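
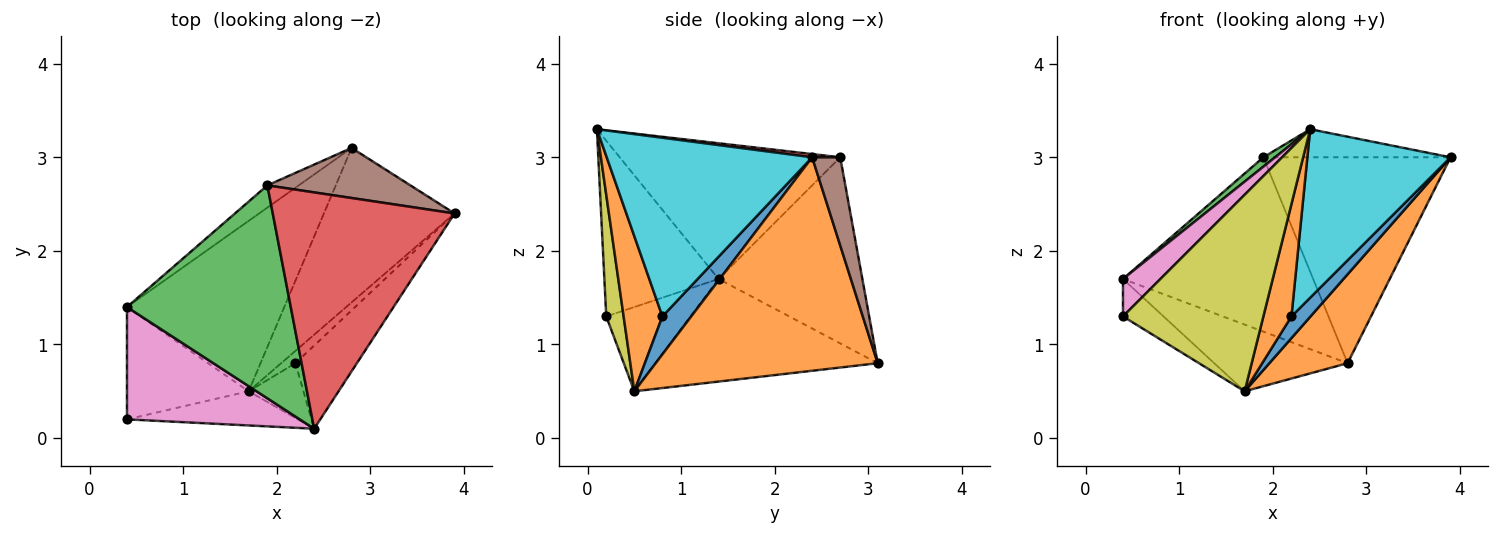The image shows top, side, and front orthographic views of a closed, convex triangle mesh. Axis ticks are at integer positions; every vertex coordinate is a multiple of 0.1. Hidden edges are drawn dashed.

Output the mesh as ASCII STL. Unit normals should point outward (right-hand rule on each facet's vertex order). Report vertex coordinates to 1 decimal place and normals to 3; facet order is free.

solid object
 facet normal -0.519 0.311 -0.796
  outer loop
   vertex 2.8 3.1 0.8
   vertex 1.7 0.5 0.5
   vertex 0.4 1.4 1.7
  endloop
 endfacet
 facet normal 0.817 -0.288 -0.500
  outer loop
   vertex 2.8 3.1 0.8
   vertex 3.9 2.4 3.0
   vertex 1.7 0.5 0.5
  endloop
 endfacet
 facet normal -0.638 -0.034 0.770
  outer loop
   vertex 1.9 2.7 3.0
   vertex 0.4 1.4 1.7
   vertex 2.4 0.1 3.3
  endloop
 endfacet
 facet normal 0.018 0.118 0.993
  outer loop
   vertex 1.9 2.7 3.0
   vertex 2.4 0.1 3.3
   vertex 3.9 2.4 3.0
  endloop
 endfacet
 facet normal -0.600 0.794 -0.101
  outer loop
   vertex 1.9 2.7 3.0
   vertex 2.8 3.1 0.8
   vertex 0.4 1.4 1.7
  endloop
 endfacet
 facet normal 0.144 0.962 0.234
  outer loop
   vertex 1.9 2.7 3.0
   vertex 3.9 2.4 3.0
   vertex 2.8 3.1 0.8
  endloop
 endfacet
 facet normal -0.694 -0.228 0.683
  outer loop
   vertex 0.4 0.2 1.3
   vertex 2.4 0.1 3.3
   vertex 0.4 1.4 1.7
  endloop
 endfacet
 facet normal -0.549 0.264 -0.793
  outer loop
   vertex 0.4 0.2 1.3
   vertex 0.4 1.4 1.7
   vertex 1.7 0.5 0.5
  endloop
 endfacet
 facet normal 0.121 -0.978 -0.170
  outer loop
   vertex 0.4 0.2 1.3
   vertex 1.7 0.5 0.5
   vertex 2.4 0.1 3.3
  endloop
 endfacet
 facet normal 0.790 -0.550 -0.272
  outer loop
   vertex 2.2 0.8 1.3
   vertex 3.9 2.4 3.0
   vertex 2.4 0.1 3.3
  endloop
 endfacet
 facet normal 0.795 -0.527 -0.300
  outer loop
   vertex 2.2 0.8 1.3
   vertex 1.7 0.5 0.5
   vertex 3.9 2.4 3.0
  endloop
 endfacet
 facet normal 0.779 -0.564 -0.275
  outer loop
   vertex 2.2 0.8 1.3
   vertex 2.4 0.1 3.3
   vertex 1.7 0.5 0.5
  endloop
 endfacet
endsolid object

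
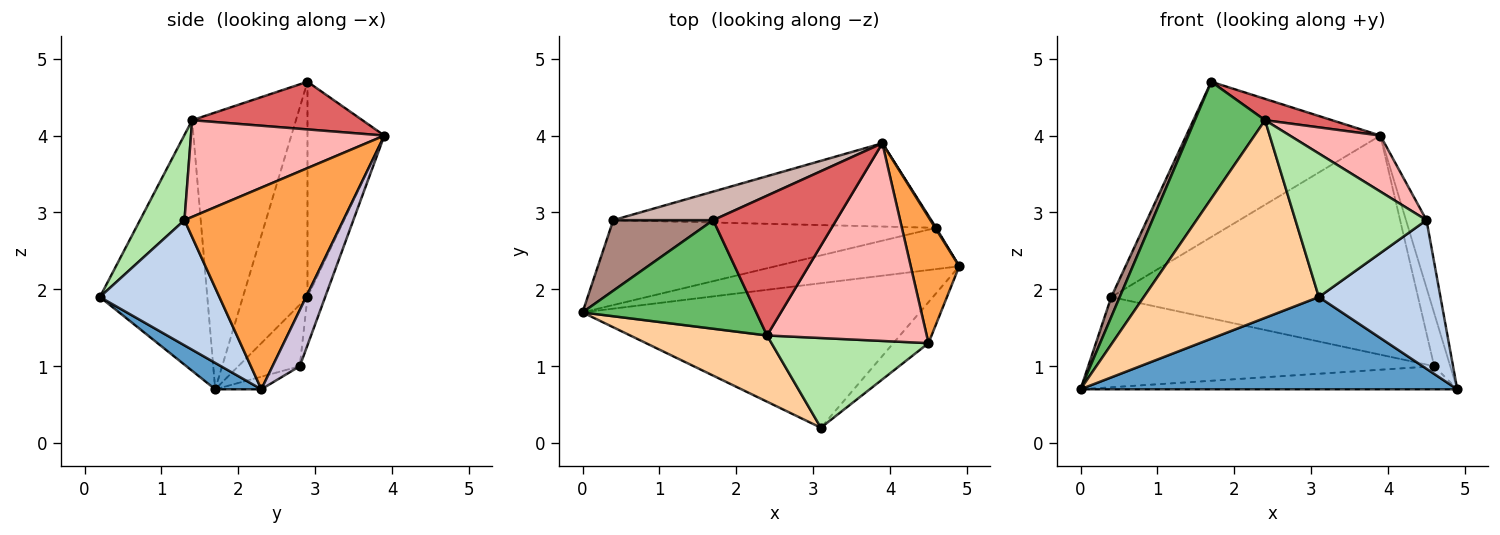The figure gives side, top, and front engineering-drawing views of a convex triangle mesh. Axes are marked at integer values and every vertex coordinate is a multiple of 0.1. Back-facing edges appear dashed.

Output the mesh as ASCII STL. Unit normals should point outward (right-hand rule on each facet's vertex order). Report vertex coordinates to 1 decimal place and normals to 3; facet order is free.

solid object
 facet normal 0.066 -0.537 -0.841
  outer loop
   vertex 3.1 0.2 1.9
   vertex 0.0 1.7 0.7
   vertex 4.9 2.3 0.7
  endloop
 endfacet
 facet normal 0.688 -0.700 -0.193
  outer loop
   vertex 4.5 1.3 2.9
   vertex 3.1 0.2 1.9
   vertex 4.9 2.3 0.7
  endloop
 endfacet
 facet normal 0.965 0.124 0.232
  outer loop
   vertex 3.9 3.9 4.0
   vertex 4.5 1.3 2.9
   vertex 4.9 2.3 0.7
  endloop
 endfacet
 facet normal -0.503 -0.820 0.275
  outer loop
   vertex 2.4 1.4 4.2
   vertex 0.0 1.7 0.7
   vertex 3.1 0.2 1.9
  endloop
 endfacet
 facet normal -0.735 -0.497 0.461
  outer loop
   vertex 2.4 1.4 4.2
   vertex 1.7 2.9 4.7
   vertex 0.0 1.7 0.7
  endloop
 endfacet
 facet normal 0.276 -0.815 0.509
  outer loop
   vertex 2.4 1.4 4.2
   vertex 3.1 0.2 1.9
   vertex 4.5 1.3 2.9
  endloop
 endfacet
 facet normal 0.358 -0.141 0.923
  outer loop
   vertex 2.4 1.4 4.2
   vertex 3.9 3.9 4.0
   vertex 1.7 2.9 4.7
  endloop
 endfacet
 facet normal 0.503 -0.236 0.831
  outer loop
   vertex 2.4 1.4 4.2
   vertex 4.5 1.3 2.9
   vertex 3.9 3.9 4.0
  endloop
 endfacet
 facet normal -0.060 0.487 -0.871
  outer loop
   vertex 4.6 2.8 1.0
   vertex 4.9 2.3 0.7
   vertex 0.0 1.7 0.7
  endloop
 endfacet
 facet normal 0.861 0.508 0.015
  outer loop
   vertex 4.6 2.8 1.0
   vertex 3.9 3.9 4.0
   vertex 4.9 2.3 0.7
  endloop
 endfacet
 facet normal -0.901 -0.118 0.418
  outer loop
   vertex 0.4 2.9 1.9
   vertex 0.0 1.7 0.7
   vertex 1.7 2.9 4.7
  endloop
 endfacet
 facet normal -0.363 0.916 0.169
  outer loop
   vertex 0.4 2.9 1.9
   vertex 1.7 2.9 4.7
   vertex 3.9 3.9 4.0
  endloop
 endfacet
 facet normal -0.128 0.722 -0.680
  outer loop
   vertex 0.4 2.9 1.9
   vertex 4.6 2.8 1.0
   vertex 0.0 1.7 0.7
  endloop
 endfacet
 facet normal -0.054 0.933 -0.355
  outer loop
   vertex 0.4 2.9 1.9
   vertex 3.9 3.9 4.0
   vertex 4.6 2.8 1.0
  endloop
 endfacet
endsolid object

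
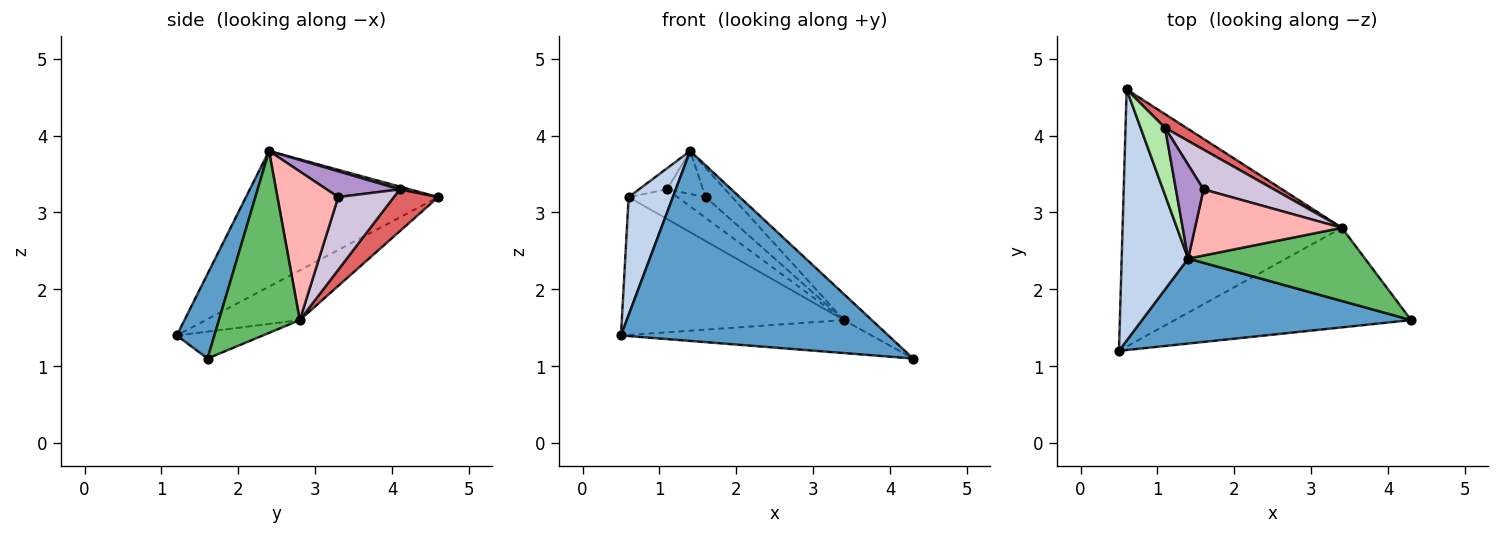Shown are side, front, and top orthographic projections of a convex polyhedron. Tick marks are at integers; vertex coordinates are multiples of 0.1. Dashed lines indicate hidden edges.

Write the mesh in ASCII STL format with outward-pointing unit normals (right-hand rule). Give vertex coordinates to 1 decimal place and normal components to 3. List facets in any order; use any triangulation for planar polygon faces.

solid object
 facet normal 0.127 -0.905 0.405
  outer loop
   vertex 1.4 2.4 3.8
   vertex 0.5 1.2 1.4
   vertex 4.3 1.6 1.1
  endloop
 endfacet
 facet normal -0.879 -0.202 0.431
  outer loop
   vertex 1.4 2.4 3.8
   vertex 0.6 4.6 3.2
   vertex 0.5 1.2 1.4
  endloop
 endfacet
 facet normal -0.107 0.313 -0.944
  outer loop
   vertex 3.4 2.8 1.6
   vertex 4.3 1.6 1.1
   vertex 0.5 1.2 1.4
  endloop
 endfacet
 facet normal -0.196 0.463 -0.864
  outer loop
   vertex 3.4 2.8 1.6
   vertex 0.5 1.2 1.4
   vertex 0.6 4.6 3.2
  endloop
 endfacet
 facet normal 0.696 0.240 0.677
  outer loop
   vertex 3.4 2.8 1.6
   vertex 1.4 2.4 3.8
   vertex 4.3 1.6 1.1
  endloop
 endfacet
 facet normal 0.108 0.298 0.948
  outer loop
   vertex 1.1 4.1 3.3
   vertex 0.6 4.6 3.2
   vertex 1.4 2.4 3.8
  endloop
 endfacet
 facet normal 0.636 0.701 0.324
  outer loop
   vertex 1.1 4.1 3.3
   vertex 3.4 2.8 1.6
   vertex 0.6 4.6 3.2
  endloop
 endfacet
 facet normal 0.679 0.297 0.671
  outer loop
   vertex 1.6 3.3 3.2
   vertex 1.4 2.4 3.8
   vertex 3.4 2.8 1.6
  endloop
 endfacet
 facet normal 0.647 0.318 0.693
  outer loop
   vertex 1.6 3.3 3.2
   vertex 1.1 4.1 3.3
   vertex 1.4 2.4 3.8
  endloop
 endfacet
 facet normal 0.676 0.341 0.654
  outer loop
   vertex 1.6 3.3 3.2
   vertex 3.4 2.8 1.6
   vertex 1.1 4.1 3.3
  endloop
 endfacet
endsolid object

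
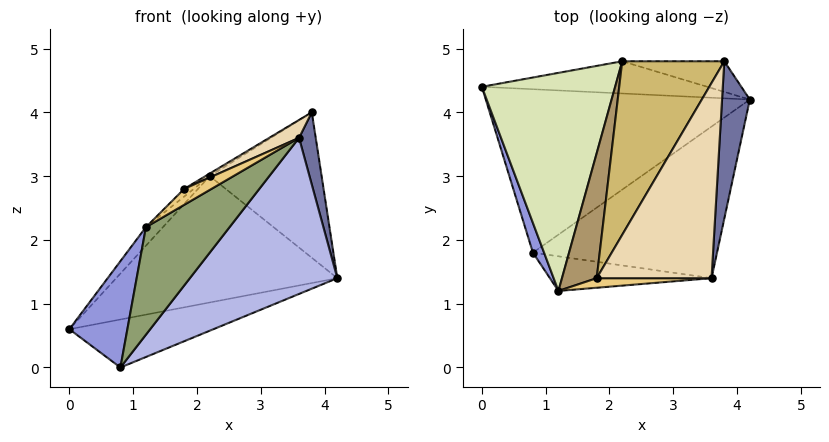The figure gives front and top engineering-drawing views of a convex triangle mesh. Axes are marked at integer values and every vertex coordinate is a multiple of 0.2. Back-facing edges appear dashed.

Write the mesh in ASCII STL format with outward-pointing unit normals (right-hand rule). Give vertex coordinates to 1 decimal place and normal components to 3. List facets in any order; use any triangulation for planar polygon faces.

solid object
 facet normal 0.983 -0.078 0.169
  outer loop
   vertex 3.6 1.4 3.6
   vertex 4.2 4.2 1.4
   vertex 3.8 4.8 4.0
  endloop
 endfacet
 facet normal 0.193 0.277 -0.942
  outer loop
   vertex 0.8 1.8 0.0
   vertex 0.0 4.4 0.6
   vertex 4.2 4.2 1.4
  endloop
 endfacet
 facet normal -0.946 -0.311 0.087
  outer loop
   vertex 0.8 1.8 0.0
   vertex 1.2 1.2 2.2
   vertex 0.0 4.4 0.6
  endloop
 endfacet
 facet normal 0.621 -0.562 -0.546
  outer loop
   vertex 0.8 1.8 0.0
   vertex 4.2 4.2 1.4
   vertex 3.6 1.4 3.6
  endloop
 endfacet
 facet normal 0.250 -0.922 -0.297
  outer loop
   vertex 0.8 1.8 0.0
   vertex 3.6 1.4 3.6
   vertex 1.2 1.2 2.2
  endloop
 endfacet
 facet normal 0.093 0.965 -0.246
  outer loop
   vertex 2.2 4.8 3.0
   vertex 4.2 4.2 1.4
   vertex 0.0 4.4 0.6
  endloop
 endfacet
 facet normal 0.128 0.971 -0.204
  outer loop
   vertex 2.2 4.8 3.0
   vertex 3.8 4.8 4.0
   vertex 4.2 4.2 1.4
  endloop
 endfacet
 facet normal -0.741 0.057 0.669
  outer loop
   vertex 2.2 4.8 3.0
   vertex 0.0 4.4 0.6
   vertex 1.2 1.2 2.2
  endloop
 endfacet
 facet normal -0.714 0.043 0.699
  outer loop
   vertex 1.8 1.4 2.8
   vertex 2.2 4.8 3.0
   vertex 1.2 1.2 2.2
  endloop
 endfacet
 facet normal -0.530 0.012 0.848
  outer loop
   vertex 1.8 1.4 2.8
   vertex 3.8 4.8 4.0
   vertex 2.2 4.8 3.0
  endloop
 endfacet
 facet normal -0.223 -0.836 0.502
  outer loop
   vertex 1.8 1.4 2.8
   vertex 1.2 1.2 2.2
   vertex 3.6 1.4 3.6
  endloop
 endfacet
 facet normal -0.405 -0.083 0.911
  outer loop
   vertex 1.8 1.4 2.8
   vertex 3.6 1.4 3.6
   vertex 3.8 4.8 4.0
  endloop
 endfacet
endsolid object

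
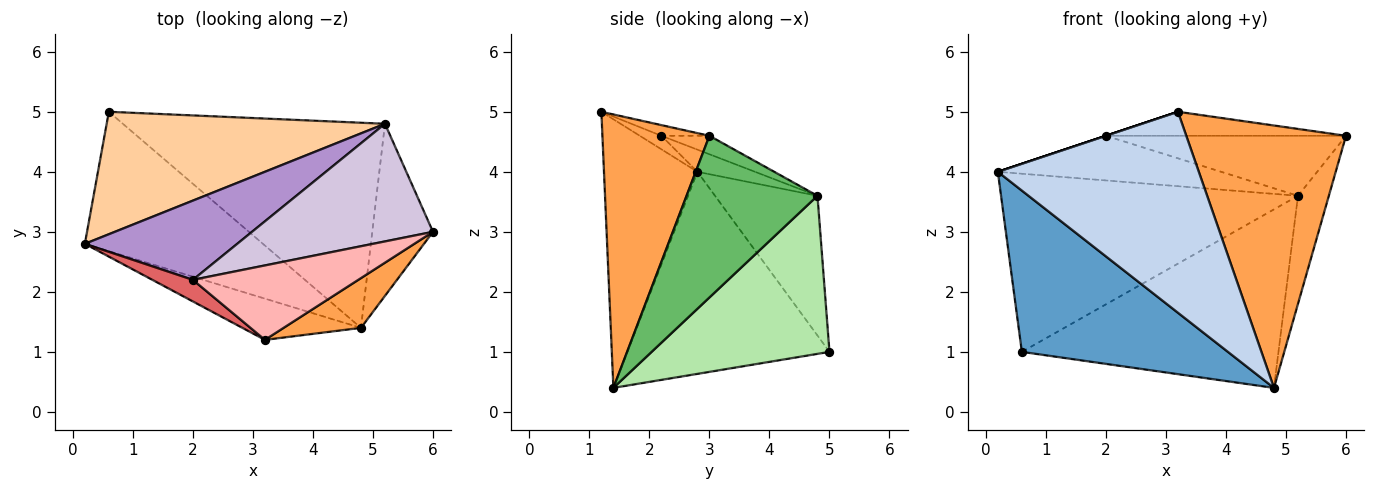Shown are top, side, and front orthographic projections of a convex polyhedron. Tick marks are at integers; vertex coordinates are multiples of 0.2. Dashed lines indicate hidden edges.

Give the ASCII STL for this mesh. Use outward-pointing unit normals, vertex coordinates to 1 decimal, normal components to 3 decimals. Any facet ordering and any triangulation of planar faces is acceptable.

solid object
 facet normal -0.596 -0.608 -0.525
  outer loop
   vertex 4.8 1.4 0.4
   vertex 0.2 2.8 4.0
   vertex 0.6 5.0 1.0
  endloop
 endfacet
 facet normal -0.414 -0.891 -0.183
  outer loop
   vertex 3.2 1.2 5.0
   vertex 0.2 2.8 4.0
   vertex 4.8 1.4 0.4
  endloop
 endfacet
 facet normal 0.550 -0.821 0.156
  outer loop
   vertex 3.2 1.2 5.0
   vertex 4.8 1.4 0.4
   vertex 6.0 3.0 4.6
  endloop
 endfacet
 facet normal -0.273 0.793 0.545
  outer loop
   vertex 5.2 4.8 3.6
   vertex 0.6 5.0 1.0
   vertex 0.2 2.8 4.0
  endloop
 endfacet
 facet normal 0.914 0.216 -0.343
  outer loop
   vertex 5.2 4.8 3.6
   vertex 6.0 3.0 4.6
   vertex 4.8 1.4 0.4
  endloop
 endfacet
 facet normal 0.414 0.598 -0.687
  outer loop
   vertex 5.2 4.8 3.6
   vertex 4.8 1.4 0.4
   vertex 0.6 5.0 1.0
  endloop
 endfacet
 facet normal -0.316 0.000 0.949
  outer loop
   vertex 2.0 2.2 4.6
   vertex 0.2 2.8 4.0
   vertex 3.2 1.2 5.0
  endloop
 endfacet
 facet normal -0.061 0.306 0.950
  outer loop
   vertex 2.0 2.2 4.6
   vertex 3.2 1.2 5.0
   vertex 6.0 3.0 4.6
  endloop
 endfacet
 facet normal -0.126 0.487 0.864
  outer loop
   vertex 2.0 2.2 4.6
   vertex 5.2 4.8 3.6
   vertex 0.2 2.8 4.0
  endloop
 endfacet
 facet normal -0.091 0.453 0.887
  outer loop
   vertex 2.0 2.2 4.6
   vertex 6.0 3.0 4.6
   vertex 5.2 4.8 3.6
  endloop
 endfacet
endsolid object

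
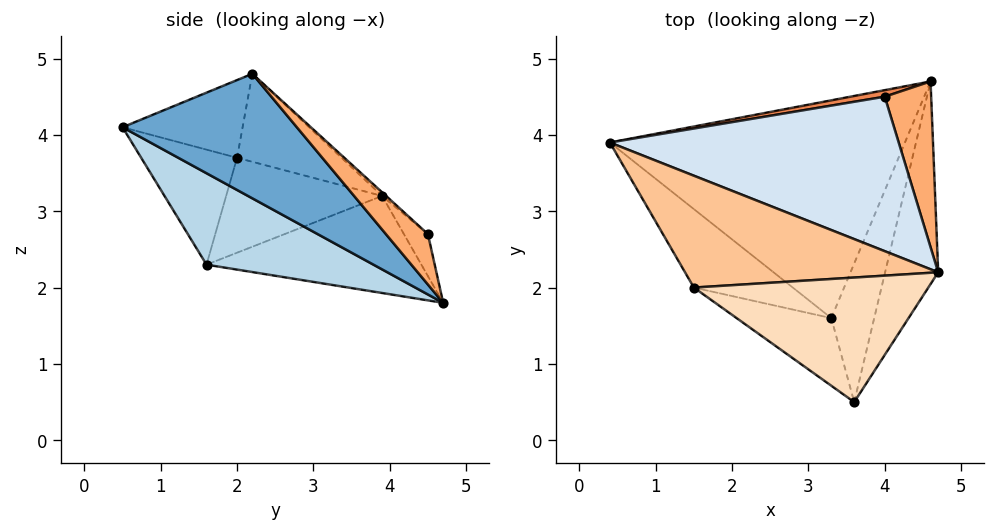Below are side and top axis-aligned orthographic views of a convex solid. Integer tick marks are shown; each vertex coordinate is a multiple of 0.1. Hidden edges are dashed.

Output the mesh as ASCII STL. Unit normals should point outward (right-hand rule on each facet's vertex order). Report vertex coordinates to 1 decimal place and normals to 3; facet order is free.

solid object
 facet normal 0.844 -0.398 -0.360
  outer loop
   vertex 3.6 0.5 4.1
   vertex 4.6 4.7 1.8
   vertex 4.7 2.2 4.8
  endloop
 endfacet
 facet normal -0.312 -0.022 -0.950
  outer loop
   vertex 3.3 1.6 2.3
   vertex 0.4 3.9 3.2
   vertex 4.6 4.7 1.8
  endloop
 endfacet
 facet normal 0.826 -0.409 -0.388
  outer loop
   vertex 3.3 1.6 2.3
   vertex 4.6 4.7 1.8
   vertex 3.6 0.5 4.1
  endloop
 endfacet
 facet normal -0.009 0.673 0.740
  outer loop
   vertex 4.0 4.5 2.7
   vertex 0.4 3.9 3.2
   vertex 4.7 2.2 4.8
  endloop
 endfacet
 facet normal -0.147 0.982 0.120
  outer loop
   vertex 4.0 4.5 2.7
   vertex 4.6 4.7 1.8
   vertex 0.4 3.9 3.2
  endloop
 endfacet
 facet normal 0.562 0.644 0.518
  outer loop
   vertex 4.0 4.5 2.7
   vertex 4.7 2.2 4.8
   vertex 4.6 4.7 1.8
  endloop
 endfacet
 facet normal -0.328 0.058 0.943
  outer loop
   vertex 1.5 2.0 3.7
   vertex 4.7 2.2 4.8
   vertex 0.4 3.9 3.2
  endloop
 endfacet
 facet normal -0.309 -0.184 0.933
  outer loop
   vertex 1.5 2.0 3.7
   vertex 3.6 0.5 4.1
   vertex 4.7 2.2 4.8
  endloop
 endfacet
 facet normal -0.596 -0.509 -0.621
  outer loop
   vertex 1.5 2.0 3.7
   vertex 0.4 3.9 3.2
   vertex 3.3 1.6 2.3
  endloop
 endfacet
 facet normal -0.482 -0.781 -0.397
  outer loop
   vertex 1.5 2.0 3.7
   vertex 3.3 1.6 2.3
   vertex 3.6 0.5 4.1
  endloop
 endfacet
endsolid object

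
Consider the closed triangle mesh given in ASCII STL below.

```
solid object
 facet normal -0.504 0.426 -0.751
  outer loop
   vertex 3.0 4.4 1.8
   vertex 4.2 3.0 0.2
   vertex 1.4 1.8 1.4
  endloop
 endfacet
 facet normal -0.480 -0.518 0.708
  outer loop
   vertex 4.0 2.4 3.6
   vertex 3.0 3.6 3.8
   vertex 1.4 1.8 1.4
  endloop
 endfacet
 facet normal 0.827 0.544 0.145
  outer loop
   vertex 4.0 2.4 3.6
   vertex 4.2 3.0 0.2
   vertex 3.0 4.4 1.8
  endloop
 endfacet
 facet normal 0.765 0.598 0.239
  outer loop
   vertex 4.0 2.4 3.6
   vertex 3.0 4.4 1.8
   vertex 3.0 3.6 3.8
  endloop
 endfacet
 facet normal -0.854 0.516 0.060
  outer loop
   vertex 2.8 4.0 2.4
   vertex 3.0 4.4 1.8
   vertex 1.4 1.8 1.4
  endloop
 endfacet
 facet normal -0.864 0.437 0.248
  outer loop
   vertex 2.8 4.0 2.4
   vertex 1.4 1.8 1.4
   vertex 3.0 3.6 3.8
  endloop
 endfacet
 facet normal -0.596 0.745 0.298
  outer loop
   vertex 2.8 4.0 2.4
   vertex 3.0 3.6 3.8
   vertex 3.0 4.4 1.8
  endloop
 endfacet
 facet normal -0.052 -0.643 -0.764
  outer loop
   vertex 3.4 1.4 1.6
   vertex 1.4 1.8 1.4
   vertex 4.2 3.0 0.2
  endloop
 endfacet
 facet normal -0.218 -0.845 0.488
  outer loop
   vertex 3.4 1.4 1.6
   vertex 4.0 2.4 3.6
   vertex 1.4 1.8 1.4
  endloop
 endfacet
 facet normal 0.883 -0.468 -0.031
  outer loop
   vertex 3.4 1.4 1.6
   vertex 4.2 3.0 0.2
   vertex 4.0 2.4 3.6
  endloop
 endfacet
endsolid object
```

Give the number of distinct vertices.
7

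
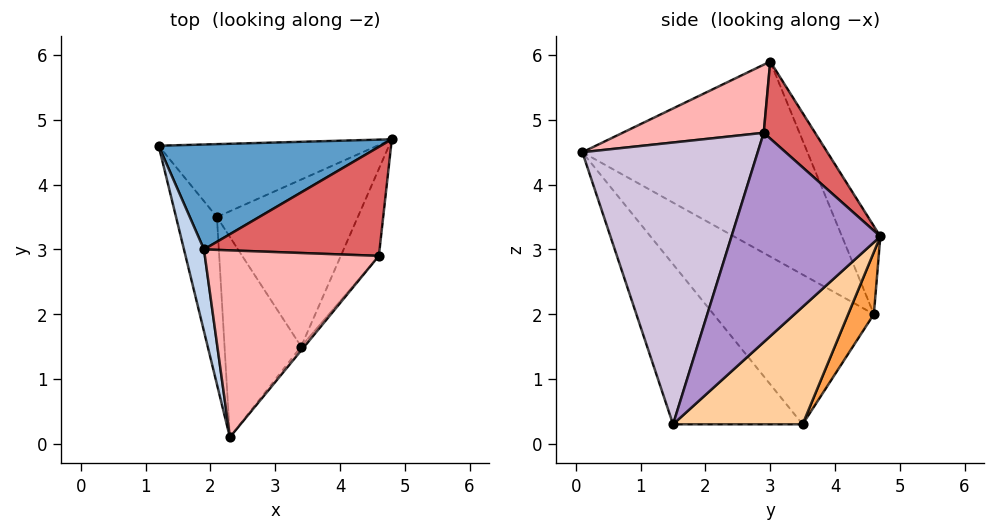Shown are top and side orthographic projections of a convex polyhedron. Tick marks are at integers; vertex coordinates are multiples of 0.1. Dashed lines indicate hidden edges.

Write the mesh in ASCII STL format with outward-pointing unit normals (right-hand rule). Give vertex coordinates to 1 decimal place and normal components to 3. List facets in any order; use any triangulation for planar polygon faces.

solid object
 facet normal -0.158 0.903 0.399
  outer loop
   vertex 1.9 3.0 5.9
   vertex 4.8 4.7 3.2
   vertex 1.2 4.6 2.0
  endloop
 endfacet
 facet normal -0.978 -0.183 0.100
  outer loop
   vertex 1.9 3.0 5.9
   vertex 1.2 4.6 2.0
   vertex 2.3 0.1 4.5
  endloop
 endfacet
 facet normal 0.138 0.863 -0.486
  outer loop
   vertex 2.1 3.5 0.3
   vertex 1.2 4.6 2.0
   vertex 4.8 4.7 3.2
  endloop
 endfacet
 facet normal 0.591 0.384 -0.709
  outer loop
   vertex 2.1 3.5 0.3
   vertex 4.8 4.7 3.2
   vertex 3.4 1.5 0.3
  endloop
 endfacet
 facet normal -0.901 -0.357 -0.246
  outer loop
   vertex 2.1 3.5 0.3
   vertex 2.3 0.1 4.5
   vertex 1.2 4.6 2.0
  endloop
 endfacet
 facet normal -0.778 -0.506 -0.372
  outer loop
   vertex 2.1 3.5 0.3
   vertex 3.4 1.5 0.3
   vertex 2.3 0.1 4.5
  endloop
 endfacet
 facet normal 0.318 0.610 0.726
  outer loop
   vertex 4.6 2.9 4.8
   vertex 4.8 4.7 3.2
   vertex 1.9 3.0 5.9
  endloop
 endfacet
 facet normal 0.339 -0.371 0.865
  outer loop
   vertex 4.6 2.9 4.8
   vertex 1.9 3.0 5.9
   vertex 2.3 0.1 4.5
  endloop
 endfacet
 facet normal 0.950 -0.259 -0.173
  outer loop
   vertex 4.6 2.9 4.8
   vertex 3.4 1.5 0.3
   vertex 4.8 4.7 3.2
  endloop
 endfacet
 facet normal 0.773 -0.634 -0.009
  outer loop
   vertex 4.6 2.9 4.8
   vertex 2.3 0.1 4.5
   vertex 3.4 1.5 0.3
  endloop
 endfacet
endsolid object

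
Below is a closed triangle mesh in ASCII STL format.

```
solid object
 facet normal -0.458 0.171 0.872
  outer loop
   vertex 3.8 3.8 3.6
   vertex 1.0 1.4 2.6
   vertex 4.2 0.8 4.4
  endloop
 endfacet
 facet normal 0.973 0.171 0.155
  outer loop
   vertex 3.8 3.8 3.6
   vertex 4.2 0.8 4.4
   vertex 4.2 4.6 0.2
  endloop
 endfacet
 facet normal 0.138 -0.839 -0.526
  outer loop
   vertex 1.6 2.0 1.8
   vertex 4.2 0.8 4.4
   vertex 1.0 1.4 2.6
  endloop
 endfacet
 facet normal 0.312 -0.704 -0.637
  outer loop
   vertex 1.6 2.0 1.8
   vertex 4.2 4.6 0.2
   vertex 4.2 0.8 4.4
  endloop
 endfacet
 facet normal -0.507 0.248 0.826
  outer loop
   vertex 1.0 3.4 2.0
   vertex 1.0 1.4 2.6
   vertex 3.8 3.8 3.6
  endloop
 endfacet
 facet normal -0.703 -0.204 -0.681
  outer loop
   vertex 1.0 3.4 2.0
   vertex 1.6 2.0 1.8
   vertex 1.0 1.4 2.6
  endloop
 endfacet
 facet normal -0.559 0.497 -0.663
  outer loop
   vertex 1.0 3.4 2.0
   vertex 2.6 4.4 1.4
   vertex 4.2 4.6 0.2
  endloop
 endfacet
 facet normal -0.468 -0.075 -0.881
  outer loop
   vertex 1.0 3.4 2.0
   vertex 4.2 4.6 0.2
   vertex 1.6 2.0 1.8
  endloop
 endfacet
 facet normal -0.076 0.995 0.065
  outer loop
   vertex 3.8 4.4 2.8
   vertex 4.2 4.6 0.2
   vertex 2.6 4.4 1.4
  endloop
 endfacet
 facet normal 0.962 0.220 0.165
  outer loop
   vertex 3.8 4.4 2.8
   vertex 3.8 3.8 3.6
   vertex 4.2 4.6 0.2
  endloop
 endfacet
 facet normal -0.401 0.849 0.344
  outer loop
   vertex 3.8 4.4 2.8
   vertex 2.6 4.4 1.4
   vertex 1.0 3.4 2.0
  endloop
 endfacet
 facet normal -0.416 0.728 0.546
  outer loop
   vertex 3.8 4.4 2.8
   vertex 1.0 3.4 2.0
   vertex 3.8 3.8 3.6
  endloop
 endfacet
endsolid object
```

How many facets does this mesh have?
12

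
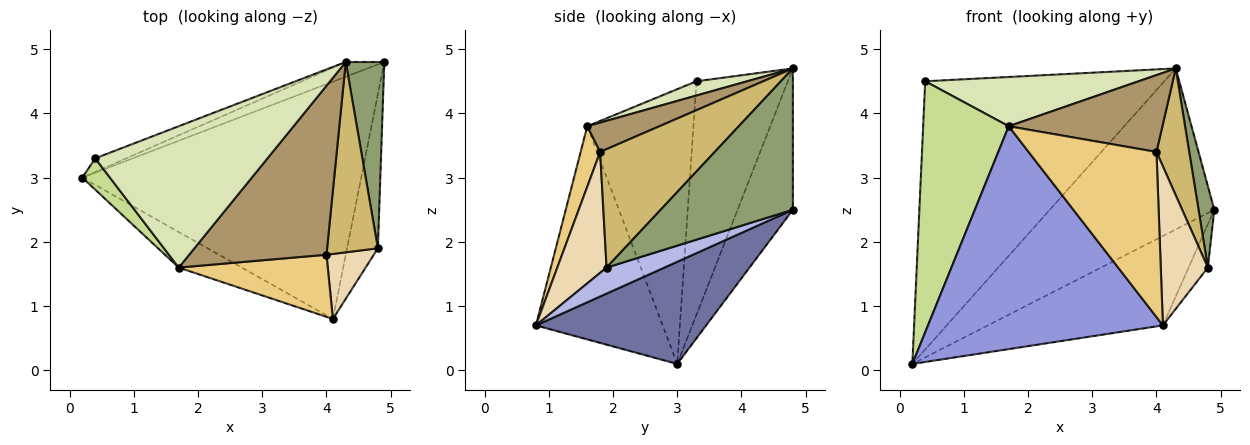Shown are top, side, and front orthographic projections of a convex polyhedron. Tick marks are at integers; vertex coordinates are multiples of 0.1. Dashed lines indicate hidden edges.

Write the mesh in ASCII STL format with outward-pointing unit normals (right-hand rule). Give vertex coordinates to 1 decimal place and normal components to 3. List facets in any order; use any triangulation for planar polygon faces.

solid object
 facet normal 0.324 0.333 -0.885
  outer loop
   vertex 4.1 0.8 0.7
   vertex 0.2 3.0 0.1
   vertex 4.9 4.8 2.5
  endloop
 endfacet
 facet normal -0.317 0.944 -0.087
  outer loop
   vertex 4.3 4.8 4.7
   vertex 4.9 4.8 2.5
   vertex 0.2 3.0 0.1
  endloop
 endfacet
 facet normal -0.470 -0.872 -0.139
  outer loop
   vertex 1.7 1.6 3.8
   vertex 0.2 3.0 0.1
   vertex 4.1 0.8 0.7
  endloop
 endfacet
 facet normal 0.630 0.210 -0.747
  outer loop
   vertex 4.8 1.9 1.6
   vertex 4.1 0.8 0.7
   vertex 4.9 4.8 2.5
  endloop
 endfacet
 facet normal 0.958 -0.114 0.261
  outer loop
   vertex 4.8 1.9 1.6
   vertex 4.9 4.8 2.5
   vertex 4.3 4.8 4.7
  endloop
 endfacet
 facet normal -0.356 0.933 -0.047
  outer loop
   vertex 0.4 3.3 4.5
   vertex 4.3 4.8 4.7
   vertex 0.2 3.0 0.1
  endloop
 endfacet
 facet normal -0.776 -0.626 0.078
  outer loop
   vertex 0.4 3.3 4.5
   vertex 0.2 3.0 0.1
   vertex 1.7 1.6 3.8
  endloop
 endfacet
 facet normal 0.078 -0.328 0.941
  outer loop
   vertex 0.4 3.3 4.5
   vertex 1.7 1.6 3.8
   vertex 4.3 4.8 4.7
  endloop
 endfacet
 facet normal 0.191 -0.406 0.894
  outer loop
   vertex 4.0 1.8 3.4
   vertex 4.3 4.8 4.7
   vertex 1.7 1.6 3.8
  endloop
 endfacet
 facet normal 0.889 -0.254 0.381
  outer loop
   vertex 4.0 1.8 3.4
   vertex 4.8 1.9 1.6
   vertex 4.3 4.8 4.7
  endloop
 endfacet
 facet normal 0.141 -0.927 0.348
  outer loop
   vertex 4.0 1.8 3.4
   vertex 1.7 1.6 3.8
   vertex 4.1 0.8 0.7
  endloop
 endfacet
 facet normal 0.695 -0.665 0.272
  outer loop
   vertex 4.0 1.8 3.4
   vertex 4.1 0.8 0.7
   vertex 4.8 1.9 1.6
  endloop
 endfacet
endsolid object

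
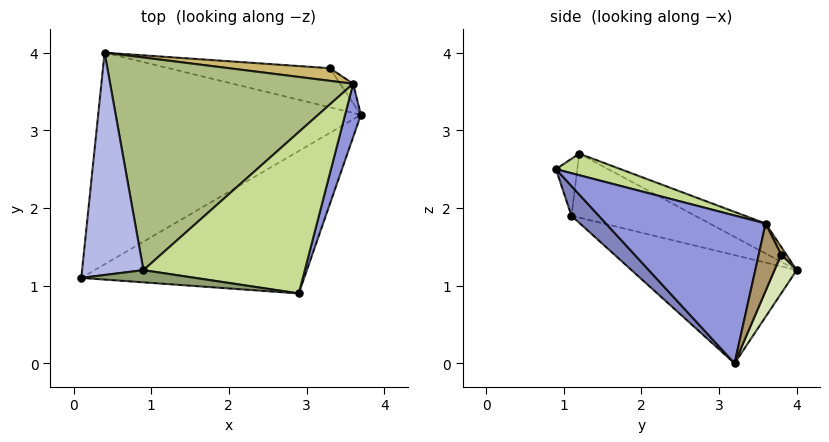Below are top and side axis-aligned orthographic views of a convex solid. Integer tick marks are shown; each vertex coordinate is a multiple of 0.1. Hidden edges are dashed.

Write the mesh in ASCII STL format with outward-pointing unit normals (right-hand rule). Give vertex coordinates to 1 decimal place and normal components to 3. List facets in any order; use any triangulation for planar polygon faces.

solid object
 facet normal -0.375 -0.181 -0.909
  outer loop
   vertex 0.4 4.0 1.2
   vertex 3.7 3.2 0.0
   vertex 0.1 1.1 1.9
  endloop
 endfacet
 facet normal 0.088 -0.747 -0.659
  outer loop
   vertex 2.9 0.9 2.5
   vertex 0.1 1.1 1.9
   vertex 3.7 3.2 0.0
  endloop
 endfacet
 facet normal 0.969 -0.224 0.104
  outer loop
   vertex 3.6 3.6 1.8
   vertex 2.9 0.9 2.5
   vertex 3.7 3.2 0.0
  endloop
 endfacet
 facet normal -0.702 0.235 0.672
  outer loop
   vertex 0.9 1.2 2.7
   vertex 0.4 4.0 1.2
   vertex 0.1 1.1 1.9
  endloop
 endfacet
 facet normal -0.120 -0.963 0.241
  outer loop
   vertex 0.9 1.2 2.7
   vertex 0.1 1.1 1.9
   vertex 2.9 0.9 2.5
  endloop
 endfacet
 facet normal -0.109 0.454 0.884
  outer loop
   vertex 0.9 1.2 2.7
   vertex 3.6 3.6 1.8
   vertex 0.4 4.0 1.2
  endloop
 endfacet
 facet normal 0.129 0.217 0.967
  outer loop
   vertex 0.9 1.2 2.7
   vertex 2.9 0.9 2.5
   vertex 3.6 3.6 1.8
  endloop
 endfacet
 facet normal 0.089 0.924 -0.371
  outer loop
   vertex 3.3 3.8 1.4
   vertex 3.7 3.2 0.0
   vertex 0.4 4.0 1.2
  endloop
 endfacet
 facet normal 0.662 0.739 -0.127
  outer loop
   vertex 3.3 3.8 1.4
   vertex 3.6 3.6 1.8
   vertex 3.7 3.2 0.0
  endloop
 endfacet
 facet normal 0.033 0.904 0.427
  outer loop
   vertex 3.3 3.8 1.4
   vertex 0.4 4.0 1.2
   vertex 3.6 3.6 1.8
  endloop
 endfacet
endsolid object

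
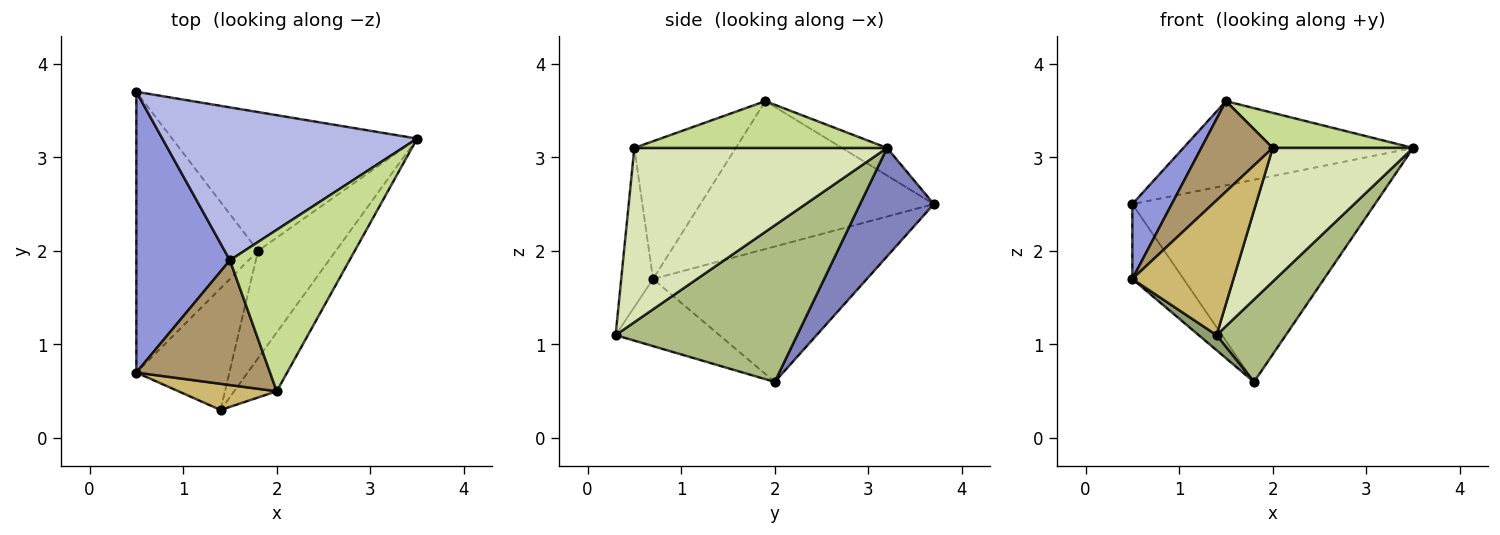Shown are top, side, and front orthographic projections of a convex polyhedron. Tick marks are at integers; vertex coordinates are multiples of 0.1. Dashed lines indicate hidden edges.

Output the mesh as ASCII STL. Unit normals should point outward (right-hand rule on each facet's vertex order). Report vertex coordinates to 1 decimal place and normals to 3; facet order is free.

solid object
 facet normal -0.732 0.175 -0.658
  outer loop
   vertex 1.8 2.0 0.6
   vertex 0.5 0.7 1.7
   vertex 0.5 3.7 2.5
  endloop
 endfacet
 facet normal 0.243 0.800 -0.549
  outer loop
   vertex 1.8 2.0 0.6
   vertex 0.5 3.7 2.5
   vertex 3.5 3.2 3.1
  endloop
 endfacet
 facet normal -0.837 -0.141 0.529
  outer loop
   vertex 1.5 1.9 3.6
   vertex 0.5 3.7 2.5
   vertex 0.5 0.7 1.7
  endloop
 endfacet
 facet normal -0.094 0.480 0.872
  outer loop
   vertex 1.5 1.9 3.6
   vertex 3.5 3.2 3.1
   vertex 0.5 3.7 2.5
  endloop
 endfacet
 facet normal -0.582 -0.100 -0.807
  outer loop
   vertex 1.4 0.3 1.1
   vertex 0.5 0.7 1.7
   vertex 1.8 2.0 0.6
  endloop
 endfacet
 facet normal 0.847 -0.323 -0.421
  outer loop
   vertex 1.4 0.3 1.1
   vertex 1.8 2.0 0.6
   vertex 3.5 3.2 3.1
  endloop
 endfacet
 facet normal 0.357 -0.198 0.913
  outer loop
   vertex 2.0 0.5 3.1
   vertex 3.5 3.2 3.1
   vertex 1.5 1.9 3.6
  endloop
 endfacet
 facet normal 0.855 -0.475 -0.209
  outer loop
   vertex 2.0 0.5 3.1
   vertex 1.4 0.3 1.1
   vertex 3.5 3.2 3.1
  endloop
 endfacet
 facet normal -0.640 -0.451 0.622
  outer loop
   vertex 2.0 0.5 3.1
   vertex 1.5 1.9 3.6
   vertex 0.5 0.7 1.7
  endloop
 endfacet
 facet normal -0.295 -0.938 0.182
  outer loop
   vertex 2.0 0.5 3.1
   vertex 0.5 0.7 1.7
   vertex 1.4 0.3 1.1
  endloop
 endfacet
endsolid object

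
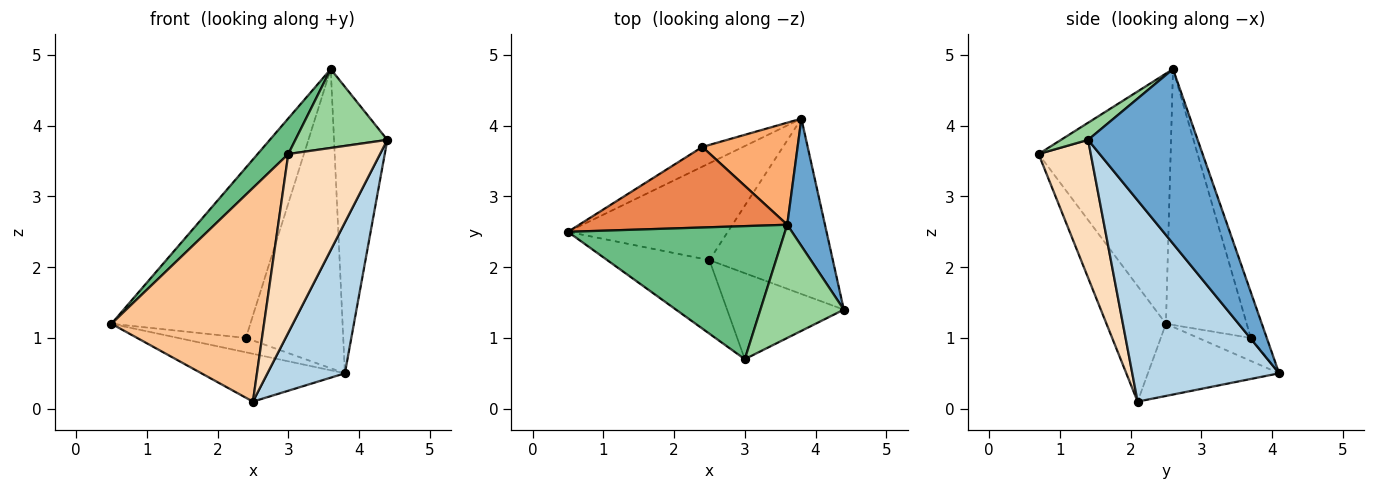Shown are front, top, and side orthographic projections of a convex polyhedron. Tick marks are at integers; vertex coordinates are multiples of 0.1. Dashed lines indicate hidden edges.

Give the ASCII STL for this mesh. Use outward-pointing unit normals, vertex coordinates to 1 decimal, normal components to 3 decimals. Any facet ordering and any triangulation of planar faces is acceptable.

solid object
 facet normal 0.883 0.429 0.191
  outer loop
   vertex 3.6 2.6 4.8
   vertex 4.4 1.4 3.8
   vertex 3.8 4.1 0.5
  endloop
 endfacet
 facet normal -0.375 0.410 -0.831
  outer loop
   vertex 2.5 2.1 0.1
   vertex 0.5 2.5 1.2
   vertex 3.8 4.1 0.5
  endloop
 endfacet
 facet normal 0.778 -0.410 -0.477
  outer loop
   vertex 2.5 2.1 0.1
   vertex 3.8 4.1 0.5
   vertex 4.4 1.4 3.8
  endloop
 endfacet
 facet normal -0.416 0.535 -0.735
  outer loop
   vertex 2.4 3.7 1.0
   vertex 3.8 4.1 0.5
   vertex 0.5 2.5 1.2
  endloop
 endfacet
 facet normal -0.465 0.800 0.379
  outer loop
   vertex 2.4 3.7 1.0
   vertex 0.5 2.5 1.2
   vertex 3.6 2.6 4.8
  endloop
 endfacet
 facet normal -0.153 0.935 0.319
  outer loop
   vertex 2.4 3.7 1.0
   vertex 3.6 2.6 4.8
   vertex 3.8 4.1 0.5
  endloop
 endfacet
 facet normal -0.346 -0.887 -0.306
  outer loop
   vertex 3.0 0.7 3.6
   vertex 0.5 2.5 1.2
   vertex 2.5 2.1 0.1
  endloop
 endfacet
 facet normal 0.456 -0.802 -0.386
  outer loop
   vertex 3.0 0.7 3.6
   vertex 2.5 2.1 0.1
   vertex 4.4 1.4 3.8
  endloop
 endfacet
 facet normal -0.744 -0.173 0.645
  outer loop
   vertex 3.0 0.7 3.6
   vertex 3.6 2.6 4.8
   vertex 0.5 2.5 1.2
  endloop
 endfacet
 facet normal 0.166 -0.564 0.809
  outer loop
   vertex 3.0 0.7 3.6
   vertex 4.4 1.4 3.8
   vertex 3.6 2.6 4.8
  endloop
 endfacet
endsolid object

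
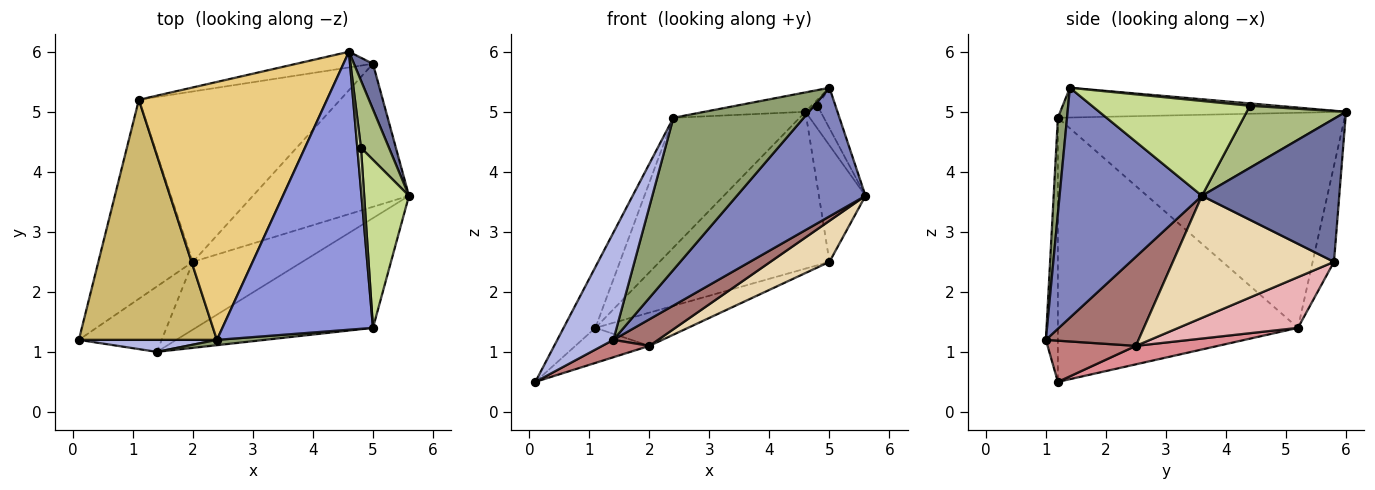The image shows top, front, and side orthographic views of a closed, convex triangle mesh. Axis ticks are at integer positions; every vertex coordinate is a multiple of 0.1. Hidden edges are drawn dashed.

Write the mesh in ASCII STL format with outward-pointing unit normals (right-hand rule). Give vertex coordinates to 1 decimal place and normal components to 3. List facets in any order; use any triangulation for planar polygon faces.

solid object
 facet normal 0.940 0.319 0.125
  outer loop
   vertex 5.0 5.8 2.5
   vertex 4.6 6.0 5.0
   vertex 5.6 3.6 3.6
  endloop
 endfacet
 facet normal 0.644 -0.582 -0.497
  outer loop
   vertex 1.4 1.0 1.2
   vertex 5.6 3.6 3.6
   vertex 5.0 1.4 5.4
  endloop
 endfacet
 facet normal -0.193 0.068 0.979
  outer loop
   vertex 2.4 1.2 4.9
   vertex 5.0 1.4 5.4
   vertex 4.6 6.0 5.0
  endloop
 endfacet
 facet normal -0.208 -0.972 0.109
  outer loop
   vertex 2.4 1.2 4.9
   vertex 0.1 1.2 0.5
   vertex 1.4 1.0 1.2
  endloop
 endfacet
 facet normal 0.070 -0.997 0.035
  outer loop
   vertex 2.4 1.2 4.9
   vertex 1.4 1.0 1.2
   vertex 5.0 1.4 5.4
  endloop
 endfacet
 facet normal 0.903 0.138 0.408
  outer loop
   vertex 4.8 4.4 5.1
   vertex 5.6 3.6 3.6
   vertex 4.6 6.0 5.0
  endloop
 endfacet
 facet normal 0.899 0.102 0.425
  outer loop
   vertex 4.8 4.4 5.1
   vertex 5.0 1.4 5.4
   vertex 5.6 3.6 3.6
  endloop
 endfacet
 facet normal 0.537 0.119 0.835
  outer loop
   vertex 4.8 4.4 5.1
   vertex 4.6 6.0 5.0
   vertex 5.0 1.4 5.4
  endloop
 endfacet
 facet normal -0.124 0.987 -0.099
  outer loop
   vertex 1.1 5.2 1.4
   vertex 4.6 6.0 5.0
   vertex 5.0 5.8 2.5
  endloop
 endfacet
 facet normal -0.880 0.117 0.460
  outer loop
   vertex 1.1 5.2 1.4
   vertex 0.1 1.2 0.5
   vertex 2.4 1.2 4.9
  endloop
 endfacet
 facet normal -0.715 0.315 0.625
  outer loop
   vertex 1.1 5.2 1.4
   vertex 2.4 1.2 4.9
   vertex 4.6 6.0 5.0
  endloop
 endfacet
 facet normal 0.601 -0.220 -0.768
  outer loop
   vertex 2.0 2.5 1.1
   vertex 5.0 5.8 2.5
   vertex 5.6 3.6 3.6
  endloop
 endfacet
 facet normal 0.604 -0.291 -0.742
  outer loop
   vertex 2.0 2.5 1.1
   vertex 5.6 3.6 3.6
   vertex 1.4 1.0 1.2
  endloop
 endfacet
 facet normal 0.433 -0.231 -0.871
  outer loop
   vertex 2.0 2.5 1.1
   vertex 1.4 1.0 1.2
   vertex 0.1 1.2 0.5
  endloop
 endfacet
 facet normal 0.189 0.170 -0.967
  outer loop
   vertex 2.0 2.5 1.1
   vertex 0.1 1.2 0.5
   vertex 1.1 5.2 1.4
  endloop
 endfacet
 facet normal 0.240 0.186 -0.953
  outer loop
   vertex 2.0 2.5 1.1
   vertex 1.1 5.2 1.4
   vertex 5.0 5.8 2.5
  endloop
 endfacet
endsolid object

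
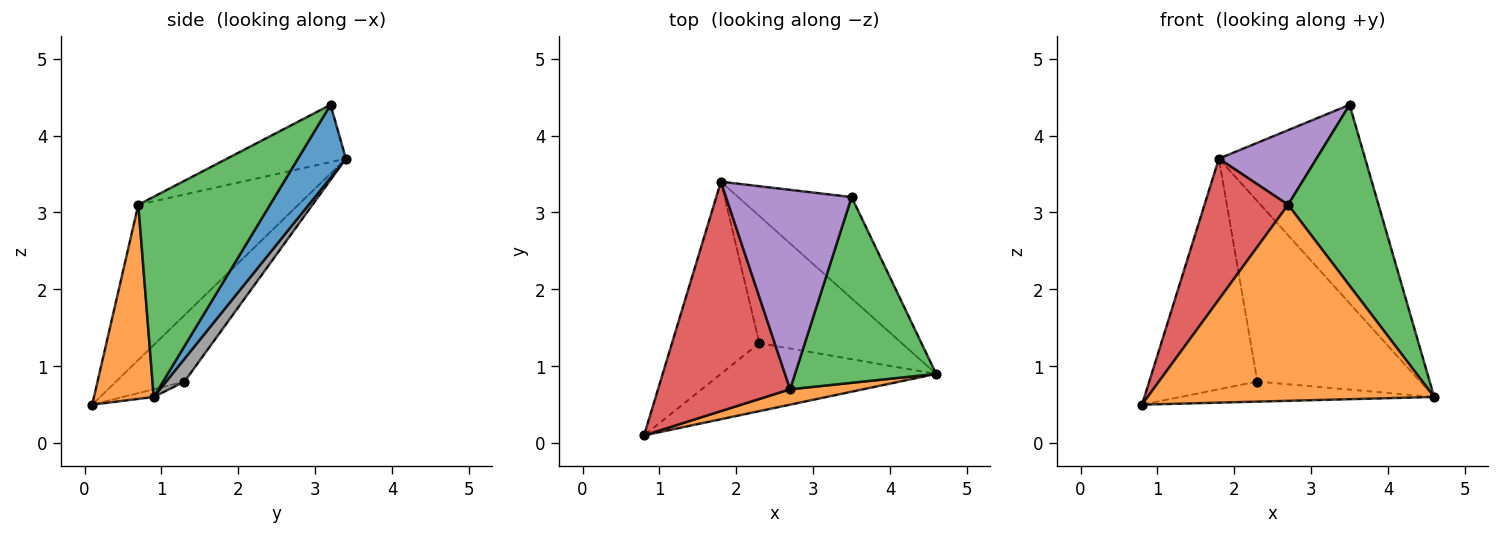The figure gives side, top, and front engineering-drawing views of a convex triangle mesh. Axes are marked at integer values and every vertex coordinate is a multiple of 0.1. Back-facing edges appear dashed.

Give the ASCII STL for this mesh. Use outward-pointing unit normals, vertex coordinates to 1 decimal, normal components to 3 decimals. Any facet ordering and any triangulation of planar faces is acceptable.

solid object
 facet normal 0.280 0.855 -0.436
  outer loop
   vertex 3.5 3.2 4.4
   vertex 4.6 0.9 0.6
   vertex 1.8 3.4 3.7
  endloop
 endfacet
 facet normal 0.203 -0.976 0.077
  outer loop
   vertex 2.7 0.7 3.1
   vertex 0.8 0.1 0.5
   vertex 4.6 0.9 0.6
  endloop
 endfacet
 facet normal 0.713 -0.489 0.503
  outer loop
   vertex 2.7 0.7 3.1
   vertex 4.6 0.9 0.6
   vertex 3.5 3.2 4.4
  endloop
 endfacet
 facet normal -0.707 -0.370 0.602
  outer loop
   vertex 2.7 0.7 3.1
   vertex 1.8 3.4 3.7
   vertex 0.8 0.1 0.5
  endloop
 endfacet
 facet normal -0.393 -0.322 0.861
  outer loop
   vertex 2.7 0.7 3.1
   vertex 3.5 3.2 4.4
   vertex 1.8 3.4 3.7
  endloop
 endfacet
 facet normal -0.034 0.282 -0.959
  outer loop
   vertex 2.3 1.3 0.8
   vertex 4.6 0.9 0.6
   vertex 0.8 0.1 0.5
  endloop
 endfacet
 facet normal -0.438 0.691 -0.576
  outer loop
   vertex 2.3 1.3 0.8
   vertex 0.8 0.1 0.5
   vertex 1.8 3.4 3.7
  endloop
 endfacet
 facet normal 0.092 0.814 -0.574
  outer loop
   vertex 2.3 1.3 0.8
   vertex 1.8 3.4 3.7
   vertex 4.6 0.9 0.6
  endloop
 endfacet
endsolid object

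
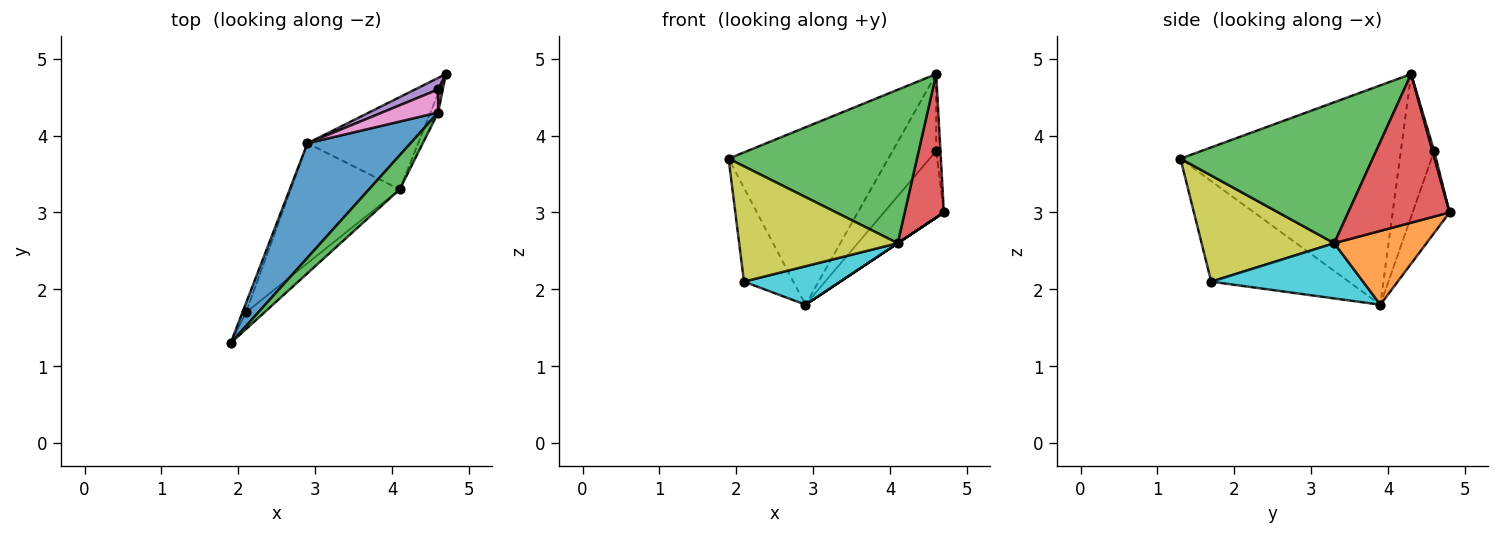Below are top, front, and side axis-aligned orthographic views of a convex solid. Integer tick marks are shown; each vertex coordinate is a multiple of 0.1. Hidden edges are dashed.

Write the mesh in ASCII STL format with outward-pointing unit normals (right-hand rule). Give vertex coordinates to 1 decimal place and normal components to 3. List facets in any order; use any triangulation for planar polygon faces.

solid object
 facet normal -0.756 0.550 0.355
  outer loop
   vertex 4.6 4.3 4.8
   vertex 2.9 3.9 1.8
   vertex 1.9 1.3 3.7
  endloop
 endfacet
 facet normal 0.555 0.000 -0.832
  outer loop
   vertex 4.1 3.3 2.6
   vertex 2.9 3.9 1.8
   vertex 4.7 4.8 3.0
  endloop
 endfacet
 facet normal 0.706 -0.692 0.154
  outer loop
   vertex 4.1 3.3 2.6
   vertex 4.6 4.3 4.8
   vertex 1.9 1.3 3.7
  endloop
 endfacet
 facet normal 0.932 -0.360 -0.048
  outer loop
   vertex 4.1 3.3 2.6
   vertex 4.7 4.8 3.0
   vertex 4.6 4.3 4.8
  endloop
 endfacet
 facet normal -0.518 0.843 0.146
  outer loop
   vertex 4.6 4.6 3.8
   vertex 4.7 4.8 3.0
   vertex 2.9 3.9 1.8
  endloop
 endfacet
 facet normal 0.358 0.894 0.268
  outer loop
   vertex 4.6 4.6 3.8
   vertex 4.6 4.3 4.8
   vertex 4.7 4.8 3.0
  endloop
 endfacet
 facet normal -0.591 0.773 0.232
  outer loop
   vertex 4.6 4.6 3.8
   vertex 2.9 3.9 1.8
   vertex 4.6 4.3 4.8
  endloop
 endfacet
 facet normal -0.941 0.338 -0.033
  outer loop
   vertex 2.1 1.7 2.1
   vertex 1.9 1.3 3.7
   vertex 2.9 3.9 1.8
  endloop
 endfacet
 facet normal 0.638 -0.762 -0.111
  outer loop
   vertex 2.1 1.7 2.1
   vertex 4.1 3.3 2.6
   vertex 1.9 1.3 3.7
  endloop
 endfacet
 facet normal 0.434 -0.275 -0.858
  outer loop
   vertex 2.1 1.7 2.1
   vertex 2.9 3.9 1.8
   vertex 4.1 3.3 2.6
  endloop
 endfacet
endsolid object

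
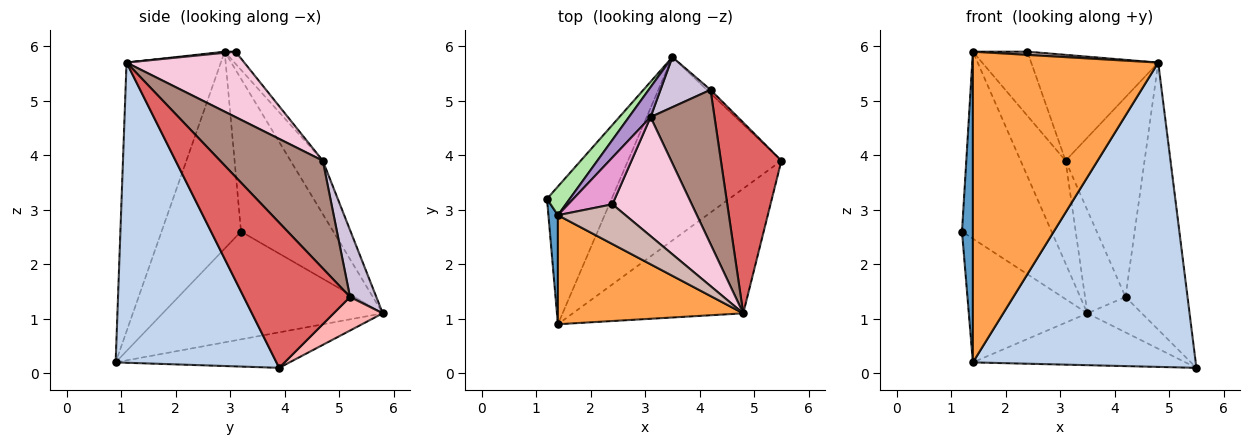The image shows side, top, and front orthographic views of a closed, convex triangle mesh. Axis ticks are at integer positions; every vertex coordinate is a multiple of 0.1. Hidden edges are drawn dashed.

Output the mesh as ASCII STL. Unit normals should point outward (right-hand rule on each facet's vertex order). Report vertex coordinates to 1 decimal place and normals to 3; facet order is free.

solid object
 facet normal -0.990 -0.136 0.048
  outer loop
   vertex 1.4 2.9 5.9
   vertex 1.2 3.2 2.6
   vertex 1.4 0.9 0.2
  endloop
 endfacet
 facet normal 0.555 -0.770 -0.315
  outer loop
   vertex 4.8 1.1 5.7
   vertex 1.4 0.9 0.2
   vertex 5.5 3.9 0.1
  endloop
 endfacet
 facet normal -0.433 -0.851 0.298
  outer loop
   vertex 4.8 1.1 5.7
   vertex 1.4 2.9 5.9
   vertex 1.4 0.9 0.2
  endloop
 endfacet
 facet normal -0.779 0.419 -0.467
  outer loop
   vertex 3.5 5.8 1.1
   vertex 1.4 0.9 0.2
   vertex 1.2 3.2 2.6
  endloop
 endfacet
 facet normal -0.217 0.266 -0.939
  outer loop
   vertex 3.5 5.8 1.1
   vertex 5.5 3.9 0.1
   vertex 1.4 0.9 0.2
  endloop
 endfacet
 facet normal -0.714 0.692 0.106
  outer loop
   vertex 3.5 5.8 1.1
   vertex 1.2 3.2 2.6
   vertex 1.4 2.9 5.9
  endloop
 endfacet
 facet normal 0.813 0.474 0.339
  outer loop
   vertex 4.2 5.2 1.4
   vertex 4.8 1.1 5.7
   vertex 5.5 3.9 0.1
  endloop
 endfacet
 facet normal 0.667 0.741 -0.074
  outer loop
   vertex 4.2 5.2 1.4
   vertex 5.5 3.9 0.1
   vertex 3.5 5.8 1.1
  endloop
 endfacet
 facet normal -0.567 0.791 0.230
  outer loop
   vertex 3.1 4.7 3.9
   vertex 3.5 5.8 1.1
   vertex 1.4 2.9 5.9
  endloop
 endfacet
 facet normal 0.504 0.777 0.377
  outer loop
   vertex 3.1 4.7 3.9
   vertex 4.2 5.2 1.4
   vertex 3.5 5.8 1.1
  endloop
 endfacet
 facet normal 0.717 0.552 0.426
  outer loop
   vertex 3.1 4.7 3.9
   vertex 4.8 1.1 5.7
   vertex 4.2 5.2 1.4
  endloop
 endfacet
 facet normal 0.016 -0.080 0.997
  outer loop
   vertex 2.4 3.1 5.9
   vertex 1.4 2.9 5.9
   vertex 4.8 1.1 5.7
  endloop
 endfacet
 facet normal -0.159 0.797 0.582
  outer loop
   vertex 2.4 3.1 5.9
   vertex 3.1 4.7 3.9
   vertex 1.4 2.9 5.9
  endloop
 endfacet
 facet normal 0.525 0.566 0.636
  outer loop
   vertex 2.4 3.1 5.9
   vertex 4.8 1.1 5.7
   vertex 3.1 4.7 3.9
  endloop
 endfacet
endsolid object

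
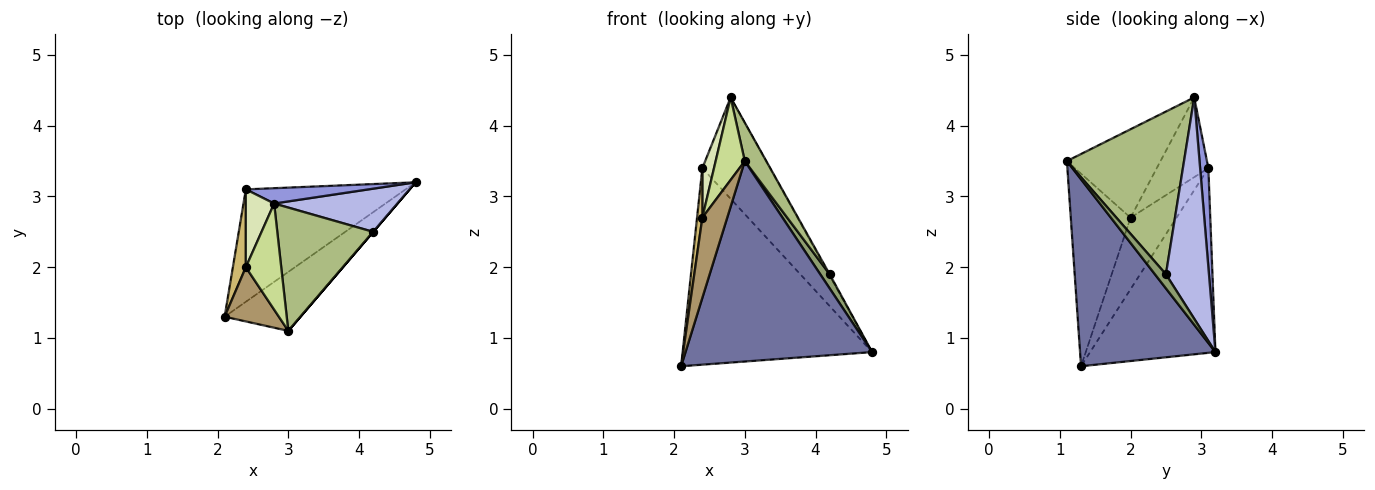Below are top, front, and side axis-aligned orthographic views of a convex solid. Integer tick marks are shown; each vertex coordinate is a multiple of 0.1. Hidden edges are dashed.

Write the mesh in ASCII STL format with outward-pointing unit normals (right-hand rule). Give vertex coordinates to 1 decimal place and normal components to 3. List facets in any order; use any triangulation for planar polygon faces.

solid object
 facet normal 0.571 -0.787 -0.232
  outer loop
   vertex 3.0 1.1 3.5
   vertex 2.1 1.3 0.6
   vertex 4.8 3.2 0.8
  endloop
 endfacet
 facet normal -0.498 0.753 -0.431
  outer loop
   vertex 2.4 3.1 3.4
   vertex 4.8 3.2 0.8
   vertex 2.1 1.3 0.6
  endloop
 endfacet
 facet normal 0.120 0.982 0.148
  outer loop
   vertex 2.4 3.1 3.4
   vertex 2.8 2.9 4.4
   vertex 4.8 3.2 0.8
  endloop
 endfacet
 facet normal 0.873 0.016 0.487
  outer loop
   vertex 4.2 2.5 1.9
   vertex 4.8 3.2 0.8
   vertex 2.8 2.9 4.4
  endloop
 endfacet
 facet normal 0.759 -0.651 0.000
  outer loop
   vertex 4.2 2.5 1.9
   vertex 3.0 1.1 3.5
   vertex 4.8 3.2 0.8
  endloop
 endfacet
 facet normal 0.851 -0.156 0.502
  outer loop
   vertex 4.2 2.5 1.9
   vertex 2.8 2.9 4.4
   vertex 3.0 1.1 3.5
  endloop
 endfacet
 facet normal -0.892 -0.278 0.357
  outer loop
   vertex 2.4 2.0 2.7
   vertex 3.0 1.1 3.5
   vertex 2.8 2.9 4.4
  endloop
 endfacet
 facet normal -0.922 -0.208 0.327
  outer loop
   vertex 2.4 2.0 2.7
   vertex 2.8 2.9 4.4
   vertex 2.4 3.1 3.4
  endloop
 endfacet
 facet normal -0.893 -0.372 0.252
  outer loop
   vertex 2.4 2.0 2.7
   vertex 2.1 1.3 0.6
   vertex 3.0 1.1 3.5
  endloop
 endfacet
 facet normal -0.978 -0.113 0.177
  outer loop
   vertex 2.4 2.0 2.7
   vertex 2.4 3.1 3.4
   vertex 2.1 1.3 0.6
  endloop
 endfacet
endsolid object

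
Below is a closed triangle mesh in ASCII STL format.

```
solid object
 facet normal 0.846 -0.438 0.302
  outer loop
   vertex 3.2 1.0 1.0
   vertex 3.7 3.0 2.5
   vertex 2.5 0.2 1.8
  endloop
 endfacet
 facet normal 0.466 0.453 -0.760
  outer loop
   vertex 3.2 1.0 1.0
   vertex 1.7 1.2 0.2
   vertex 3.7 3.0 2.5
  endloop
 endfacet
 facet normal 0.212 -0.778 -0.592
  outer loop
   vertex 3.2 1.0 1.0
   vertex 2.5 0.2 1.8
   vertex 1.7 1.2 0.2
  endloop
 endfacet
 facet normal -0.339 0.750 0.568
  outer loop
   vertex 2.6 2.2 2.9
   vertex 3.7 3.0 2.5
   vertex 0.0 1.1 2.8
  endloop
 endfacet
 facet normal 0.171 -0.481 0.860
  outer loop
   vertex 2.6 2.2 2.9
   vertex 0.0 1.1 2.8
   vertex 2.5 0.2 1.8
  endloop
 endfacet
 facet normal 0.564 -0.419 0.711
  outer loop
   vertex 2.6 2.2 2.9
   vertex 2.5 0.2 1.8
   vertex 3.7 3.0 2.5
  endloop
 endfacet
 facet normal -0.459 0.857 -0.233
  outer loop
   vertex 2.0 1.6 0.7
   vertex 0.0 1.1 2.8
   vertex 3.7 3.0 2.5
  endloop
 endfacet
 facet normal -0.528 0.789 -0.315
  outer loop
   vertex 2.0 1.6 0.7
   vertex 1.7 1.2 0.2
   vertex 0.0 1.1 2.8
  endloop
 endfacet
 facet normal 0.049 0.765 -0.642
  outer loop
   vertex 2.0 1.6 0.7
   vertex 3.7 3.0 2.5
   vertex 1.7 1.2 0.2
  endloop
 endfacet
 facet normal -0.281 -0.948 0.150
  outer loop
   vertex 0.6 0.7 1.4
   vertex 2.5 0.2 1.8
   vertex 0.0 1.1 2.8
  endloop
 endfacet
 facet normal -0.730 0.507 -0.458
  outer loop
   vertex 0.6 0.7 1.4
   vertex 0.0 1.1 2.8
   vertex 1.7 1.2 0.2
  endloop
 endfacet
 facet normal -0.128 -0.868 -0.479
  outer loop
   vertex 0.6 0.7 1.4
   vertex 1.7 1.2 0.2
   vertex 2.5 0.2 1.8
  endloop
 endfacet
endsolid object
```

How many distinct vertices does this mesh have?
8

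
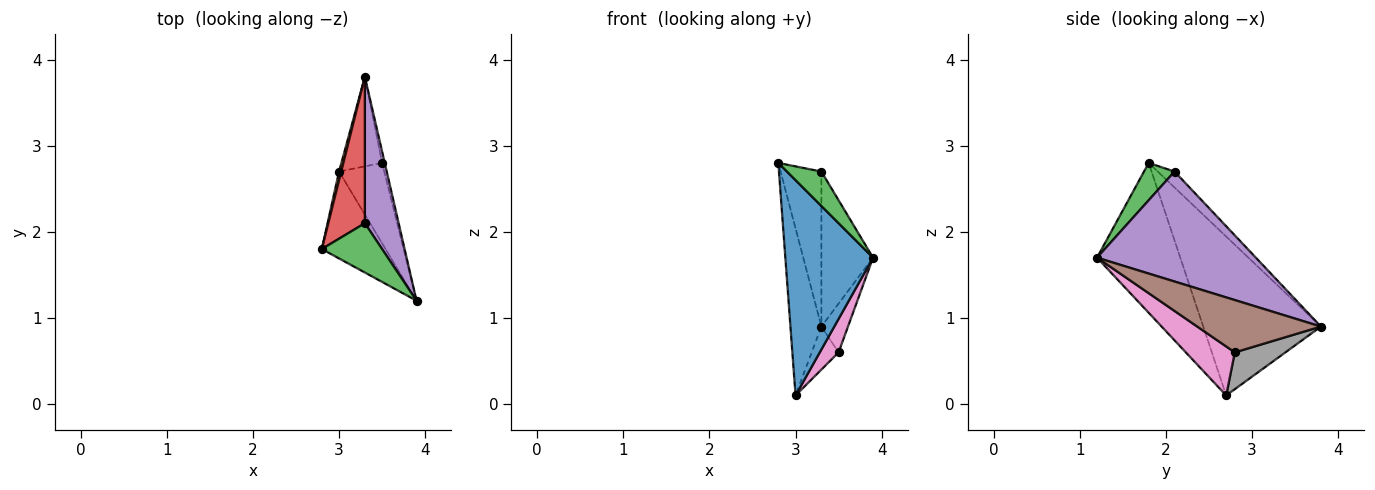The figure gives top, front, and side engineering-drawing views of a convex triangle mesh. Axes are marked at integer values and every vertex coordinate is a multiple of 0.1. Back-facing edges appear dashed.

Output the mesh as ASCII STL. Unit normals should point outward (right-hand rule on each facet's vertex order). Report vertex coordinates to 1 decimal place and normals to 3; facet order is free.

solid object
 facet normal -0.661 -0.696 -0.281
  outer loop
   vertex 3.0 2.7 0.1
   vertex 3.9 1.2 1.7
   vertex 2.8 1.8 2.8
  endloop
 endfacet
 facet normal -0.967 0.254 0.013
  outer loop
   vertex 3.0 2.7 0.1
   vertex 2.8 1.8 2.8
   vertex 3.3 3.8 0.9
  endloop
 endfacet
 facet normal 0.453 -0.511 0.731
  outer loop
   vertex 3.3 2.1 2.7
   vertex 2.8 1.8 2.8
   vertex 3.9 1.2 1.7
  endloop
 endfacet
 facet normal -0.286 0.697 0.658
  outer loop
   vertex 3.3 2.1 2.7
   vertex 3.3 3.8 0.9
   vertex 2.8 1.8 2.8
  endloop
 endfacet
 facet normal 0.913 0.297 0.280
  outer loop
   vertex 3.3 2.1 2.7
   vertex 3.9 1.2 1.7
   vertex 3.3 3.8 0.9
  endloop
 endfacet
 facet normal 0.976 0.210 -0.049
  outer loop
   vertex 3.5 2.8 0.6
   vertex 3.3 3.8 0.9
   vertex 3.9 1.2 1.7
  endloop
 endfacet
 facet normal 0.707 -0.272 -0.653
  outer loop
   vertex 3.5 2.8 0.6
   vertex 3.9 1.2 1.7
   vertex 3.0 2.7 0.1
  endloop
 endfacet
 facet normal 0.632 0.336 -0.699
  outer loop
   vertex 3.5 2.8 0.6
   vertex 3.0 2.7 0.1
   vertex 3.3 3.8 0.9
  endloop
 endfacet
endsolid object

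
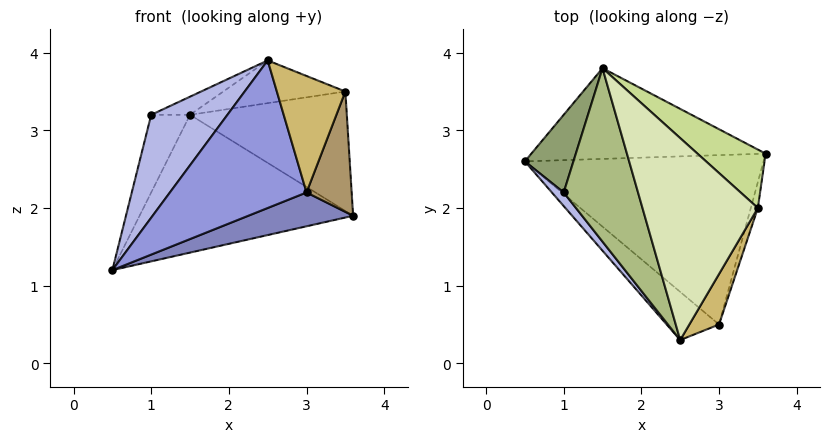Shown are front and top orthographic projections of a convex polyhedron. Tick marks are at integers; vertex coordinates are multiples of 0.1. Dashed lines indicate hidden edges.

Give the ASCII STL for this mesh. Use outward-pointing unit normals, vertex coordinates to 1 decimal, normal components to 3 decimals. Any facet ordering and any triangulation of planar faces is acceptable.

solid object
 facet normal 0.097 0.831 -0.547
  outer loop
   vertex 1.5 3.8 3.2
   vertex 3.6 2.7 1.9
   vertex 0.5 2.6 1.2
  endloop
 endfacet
 facet normal 0.222 -0.191 -0.956
  outer loop
   vertex 3.0 0.5 2.2
   vertex 0.5 2.6 1.2
   vertex 3.6 2.7 1.9
  endloop
 endfacet
 facet normal -0.559 -0.788 -0.257
  outer loop
   vertex 3.0 0.5 2.2
   vertex 2.5 0.3 3.9
   vertex 0.5 2.6 1.2
  endloop
 endfacet
 facet normal -0.796 -0.600 0.079
  outer loop
   vertex 1.0 2.2 3.2
   vertex 0.5 2.6 1.2
   vertex 2.5 0.3 3.9
  endloop
 endfacet
 facet normal -0.915 0.286 0.286
  outer loop
   vertex 1.0 2.2 3.2
   vertex 1.5 3.8 3.2
   vertex 0.5 2.6 1.2
  endloop
 endfacet
 facet normal -0.316 0.099 0.944
  outer loop
   vertex 1.0 2.2 3.2
   vertex 2.5 0.3 3.9
   vertex 1.5 3.8 3.2
  endloop
 endfacet
 facet normal 0.596 0.721 0.353
  outer loop
   vertex 3.5 2.0 3.5
   vertex 3.6 2.7 1.9
   vertex 1.5 3.8 3.2
  endloop
 endfacet
 facet normal 0.039 0.207 0.978
  outer loop
   vertex 3.5 2.0 3.5
   vertex 1.5 3.8 3.2
   vertex 2.5 0.3 3.9
  endloop
 endfacet
 facet normal 0.961 -0.270 -0.058
  outer loop
   vertex 3.5 2.0 3.5
   vertex 3.0 0.5 2.2
   vertex 3.6 2.7 1.9
  endloop
 endfacet
 facet normal 0.864 -0.461 0.200
  outer loop
   vertex 3.5 2.0 3.5
   vertex 2.5 0.3 3.9
   vertex 3.0 0.5 2.2
  endloop
 endfacet
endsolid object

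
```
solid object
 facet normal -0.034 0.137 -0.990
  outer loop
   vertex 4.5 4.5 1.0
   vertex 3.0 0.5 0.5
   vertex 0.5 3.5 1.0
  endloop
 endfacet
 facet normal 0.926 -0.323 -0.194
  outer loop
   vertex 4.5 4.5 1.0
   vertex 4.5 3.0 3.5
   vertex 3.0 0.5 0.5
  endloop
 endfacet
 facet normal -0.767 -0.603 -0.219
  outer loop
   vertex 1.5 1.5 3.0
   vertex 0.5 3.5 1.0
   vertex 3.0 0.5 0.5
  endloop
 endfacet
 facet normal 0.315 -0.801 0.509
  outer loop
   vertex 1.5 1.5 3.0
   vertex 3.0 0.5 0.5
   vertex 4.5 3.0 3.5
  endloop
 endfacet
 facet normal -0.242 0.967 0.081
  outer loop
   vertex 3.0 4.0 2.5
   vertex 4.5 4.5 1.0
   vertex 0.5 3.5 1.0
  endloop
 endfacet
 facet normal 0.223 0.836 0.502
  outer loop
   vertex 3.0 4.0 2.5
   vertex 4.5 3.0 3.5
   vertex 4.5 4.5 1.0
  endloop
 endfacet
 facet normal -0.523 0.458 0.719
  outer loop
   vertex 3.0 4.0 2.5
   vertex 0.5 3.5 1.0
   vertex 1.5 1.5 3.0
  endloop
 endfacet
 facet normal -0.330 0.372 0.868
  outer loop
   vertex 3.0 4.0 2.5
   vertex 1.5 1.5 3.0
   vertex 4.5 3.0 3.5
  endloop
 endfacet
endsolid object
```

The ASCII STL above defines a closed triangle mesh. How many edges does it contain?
12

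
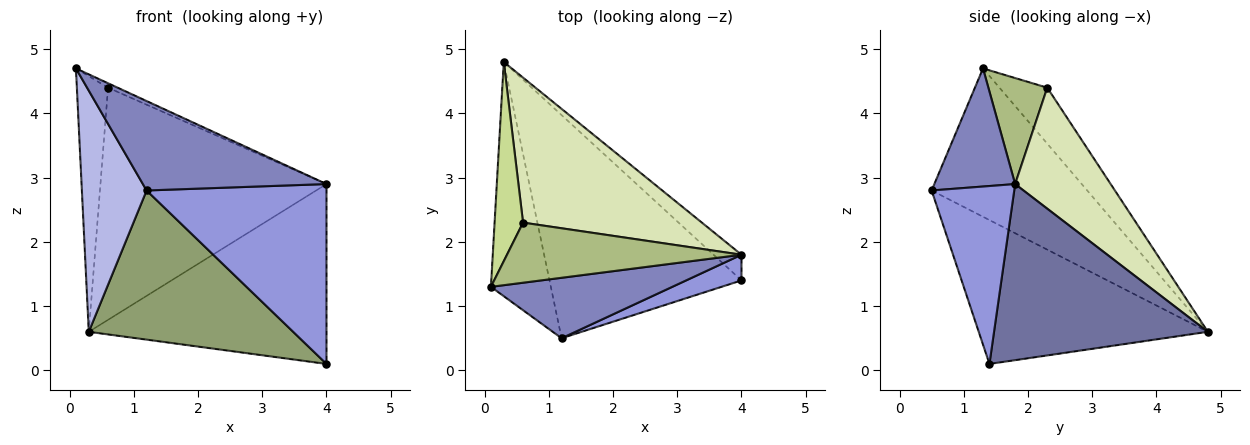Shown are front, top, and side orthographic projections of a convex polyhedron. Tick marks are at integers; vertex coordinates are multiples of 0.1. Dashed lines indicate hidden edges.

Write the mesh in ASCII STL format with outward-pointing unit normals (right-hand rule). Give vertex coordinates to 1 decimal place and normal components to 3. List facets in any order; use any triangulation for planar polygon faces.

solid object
 facet normal 0.665 0.739 -0.106
  outer loop
   vertex 4.0 1.4 0.1
   vertex 0.3 4.8 0.6
   vertex 4.0 1.8 2.9
  endloop
 endfacet
 facet normal 0.343 -0.778 0.526
  outer loop
   vertex 1.2 0.5 2.8
   vertex 4.0 1.8 2.9
   vertex 0.1 1.3 4.7
  endloop
 endfacet
 facet normal 0.414 -0.901 0.129
  outer loop
   vertex 1.2 0.5 2.8
   vertex 4.0 1.4 0.1
   vertex 4.0 1.8 2.9
  endloop
 endfacet
 facet normal -0.865 -0.360 -0.349
  outer loop
   vertex 1.2 0.5 2.8
   vertex 0.1 1.3 4.7
   vertex 0.3 4.8 0.6
  endloop
 endfacet
 facet normal -0.529 -0.472 -0.706
  outer loop
   vertex 1.2 0.5 2.8
   vertex 0.3 4.8 0.6
   vertex 4.0 1.4 0.1
  endloop
 endfacet
 facet normal 0.411 0.067 0.909
  outer loop
   vertex 0.6 2.3 4.4
   vertex 0.1 1.3 4.7
   vertex 4.0 1.8 2.9
  endloop
 endfacet
 facet normal -0.771 0.503 0.392
  outer loop
   vertex 0.6 2.3 4.4
   vertex 0.3 4.8 0.6
   vertex 0.1 1.3 4.7
  endloop
 endfacet
 facet normal 0.337 0.798 0.499
  outer loop
   vertex 0.6 2.3 4.4
   vertex 4.0 1.8 2.9
   vertex 0.3 4.8 0.6
  endloop
 endfacet
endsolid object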